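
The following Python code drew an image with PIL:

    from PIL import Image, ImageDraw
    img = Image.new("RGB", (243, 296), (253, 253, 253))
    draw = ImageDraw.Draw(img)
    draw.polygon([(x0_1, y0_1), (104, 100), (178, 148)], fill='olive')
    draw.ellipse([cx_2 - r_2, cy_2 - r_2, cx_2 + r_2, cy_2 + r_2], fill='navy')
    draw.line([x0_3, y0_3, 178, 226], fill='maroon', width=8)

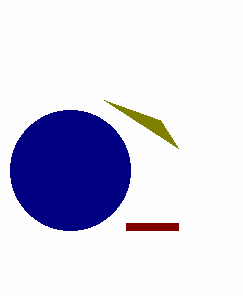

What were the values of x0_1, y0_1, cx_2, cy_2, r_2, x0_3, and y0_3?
x0_1 = 160; y0_1 = 120; cx_2 = 70; cy_2 = 170; r_2 = 60; x0_3 = 126; y0_3 = 226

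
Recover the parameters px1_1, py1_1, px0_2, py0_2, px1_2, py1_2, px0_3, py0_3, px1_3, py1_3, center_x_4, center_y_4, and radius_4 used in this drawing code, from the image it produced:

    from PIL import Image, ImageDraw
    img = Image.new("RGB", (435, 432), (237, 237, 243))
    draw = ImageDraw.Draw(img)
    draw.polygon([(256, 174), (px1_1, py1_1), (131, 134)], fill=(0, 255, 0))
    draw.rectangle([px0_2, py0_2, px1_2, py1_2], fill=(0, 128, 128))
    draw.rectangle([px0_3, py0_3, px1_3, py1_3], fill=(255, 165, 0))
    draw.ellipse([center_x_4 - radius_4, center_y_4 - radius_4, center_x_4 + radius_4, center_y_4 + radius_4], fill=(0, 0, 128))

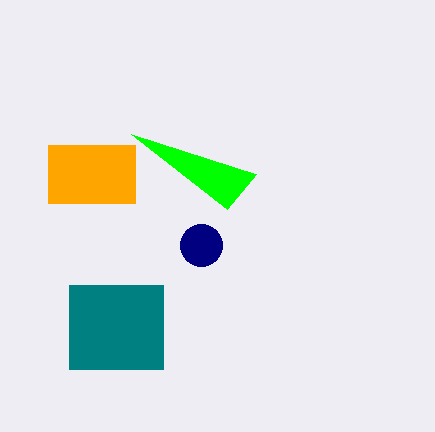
px1_1 = 227, py1_1 = 209, px0_2 = 69, py0_2 = 285, px1_2 = 163, py1_2 = 369, px0_3 = 48, py0_3 = 145, px1_3 = 135, py1_3 = 203, center_x_4 = 201, center_y_4 = 245, radius_4 = 21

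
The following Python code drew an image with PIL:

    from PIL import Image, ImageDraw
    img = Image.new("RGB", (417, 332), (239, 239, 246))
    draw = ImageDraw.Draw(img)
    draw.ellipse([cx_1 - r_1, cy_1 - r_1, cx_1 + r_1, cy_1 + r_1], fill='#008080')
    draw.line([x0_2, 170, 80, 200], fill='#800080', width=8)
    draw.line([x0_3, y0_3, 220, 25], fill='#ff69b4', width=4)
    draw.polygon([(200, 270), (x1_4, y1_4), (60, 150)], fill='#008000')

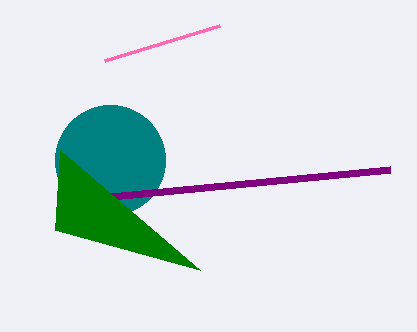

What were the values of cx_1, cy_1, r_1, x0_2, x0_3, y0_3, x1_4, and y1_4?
cx_1 = 110; cy_1 = 160; r_1 = 55; x0_2 = 390; x0_3 = 105; y0_3 = 60; x1_4 = 55; y1_4 = 230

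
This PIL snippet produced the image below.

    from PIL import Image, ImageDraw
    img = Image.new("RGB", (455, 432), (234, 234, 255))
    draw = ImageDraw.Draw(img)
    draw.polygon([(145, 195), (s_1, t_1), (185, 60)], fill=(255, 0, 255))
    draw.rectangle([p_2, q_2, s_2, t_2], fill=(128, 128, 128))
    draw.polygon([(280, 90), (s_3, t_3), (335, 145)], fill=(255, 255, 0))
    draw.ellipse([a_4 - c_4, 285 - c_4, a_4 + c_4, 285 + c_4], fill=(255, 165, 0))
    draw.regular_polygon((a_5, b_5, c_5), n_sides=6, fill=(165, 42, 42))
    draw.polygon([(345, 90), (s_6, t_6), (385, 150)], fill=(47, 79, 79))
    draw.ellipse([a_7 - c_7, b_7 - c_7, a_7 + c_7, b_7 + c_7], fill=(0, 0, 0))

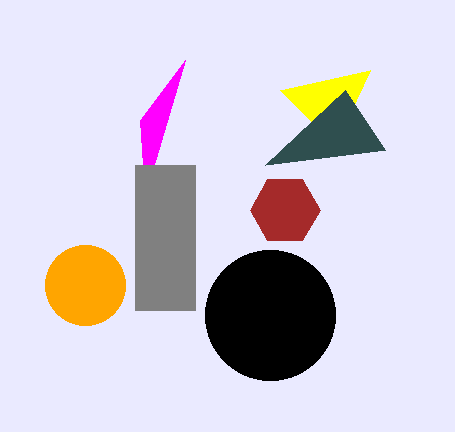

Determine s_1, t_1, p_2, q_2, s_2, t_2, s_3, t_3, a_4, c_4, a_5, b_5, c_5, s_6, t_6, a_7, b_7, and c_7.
s_1 = 140, t_1 = 120, p_2 = 135, q_2 = 165, s_2 = 195, t_2 = 310, s_3 = 370, t_3 = 70, a_4 = 85, c_4 = 40, a_5 = 285, b_5 = 210, c_5 = 35, s_6 = 265, t_6 = 165, a_7 = 270, b_7 = 315, c_7 = 65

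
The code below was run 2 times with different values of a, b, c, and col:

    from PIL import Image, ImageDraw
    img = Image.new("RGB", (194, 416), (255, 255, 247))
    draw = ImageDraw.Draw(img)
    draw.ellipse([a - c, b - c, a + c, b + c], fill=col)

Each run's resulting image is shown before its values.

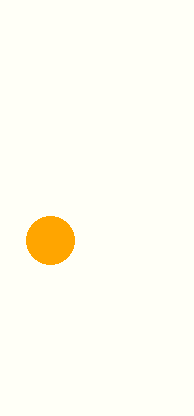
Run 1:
a = 50; b = 240; c = 24; col = 'orange'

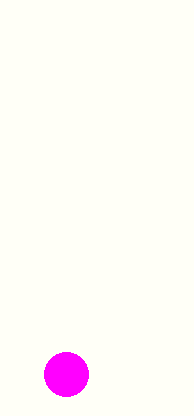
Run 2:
a = 66, b = 374, c = 22, col = 'magenta'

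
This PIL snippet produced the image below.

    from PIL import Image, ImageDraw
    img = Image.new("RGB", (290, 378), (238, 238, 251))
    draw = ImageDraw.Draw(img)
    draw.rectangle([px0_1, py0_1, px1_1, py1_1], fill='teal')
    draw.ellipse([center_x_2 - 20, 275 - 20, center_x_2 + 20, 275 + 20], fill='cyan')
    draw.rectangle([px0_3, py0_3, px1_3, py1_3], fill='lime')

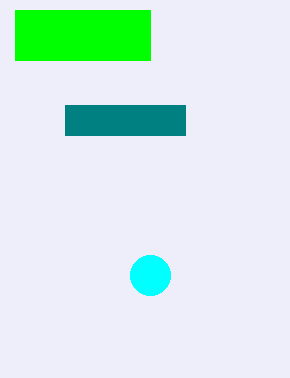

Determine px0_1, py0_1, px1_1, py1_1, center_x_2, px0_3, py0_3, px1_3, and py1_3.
px0_1 = 65
py0_1 = 105
px1_1 = 185
py1_1 = 135
center_x_2 = 150
px0_3 = 15
py0_3 = 10
px1_3 = 150
py1_3 = 60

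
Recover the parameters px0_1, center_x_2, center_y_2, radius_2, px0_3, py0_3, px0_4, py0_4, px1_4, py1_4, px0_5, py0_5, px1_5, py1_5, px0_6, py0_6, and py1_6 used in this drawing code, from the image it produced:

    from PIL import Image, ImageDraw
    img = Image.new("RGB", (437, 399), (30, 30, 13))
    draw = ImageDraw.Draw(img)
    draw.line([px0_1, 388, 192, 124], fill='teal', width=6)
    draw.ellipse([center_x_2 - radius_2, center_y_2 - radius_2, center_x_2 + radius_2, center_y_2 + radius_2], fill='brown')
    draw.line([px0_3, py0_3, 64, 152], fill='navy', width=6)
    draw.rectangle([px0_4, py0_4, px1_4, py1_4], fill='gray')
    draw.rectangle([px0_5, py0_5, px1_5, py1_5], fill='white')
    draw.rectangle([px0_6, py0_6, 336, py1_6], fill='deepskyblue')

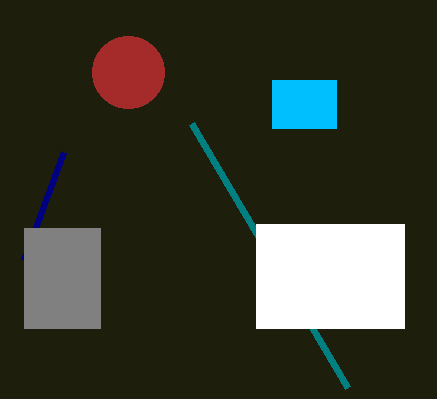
px0_1 = 348
center_x_2 = 128
center_y_2 = 72
radius_2 = 36
px0_3 = 24
py0_3 = 260
px0_4 = 24
py0_4 = 228
px1_4 = 100
py1_4 = 328
px0_5 = 256
py0_5 = 224
px1_5 = 404
py1_5 = 328
px0_6 = 272
py0_6 = 80
py1_6 = 128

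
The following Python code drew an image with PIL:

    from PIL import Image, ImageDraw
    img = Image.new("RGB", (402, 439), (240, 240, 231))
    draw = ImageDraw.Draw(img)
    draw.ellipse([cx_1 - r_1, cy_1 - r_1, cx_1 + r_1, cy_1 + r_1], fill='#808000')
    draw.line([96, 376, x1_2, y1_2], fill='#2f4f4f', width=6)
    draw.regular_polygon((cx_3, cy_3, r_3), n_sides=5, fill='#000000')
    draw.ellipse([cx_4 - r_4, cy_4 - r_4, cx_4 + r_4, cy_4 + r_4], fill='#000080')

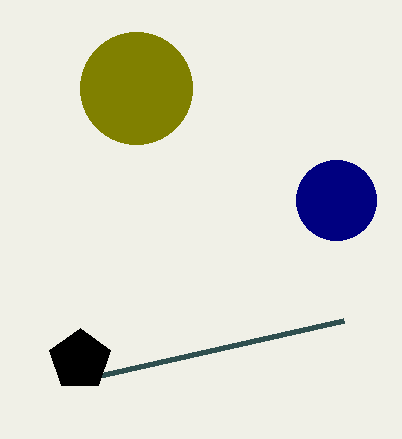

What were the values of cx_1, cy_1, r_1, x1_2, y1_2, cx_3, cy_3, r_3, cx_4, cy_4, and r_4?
cx_1 = 136
cy_1 = 88
r_1 = 56
x1_2 = 344
y1_2 = 320
cx_3 = 80
cy_3 = 360
r_3 = 32
cx_4 = 336
cy_4 = 200
r_4 = 40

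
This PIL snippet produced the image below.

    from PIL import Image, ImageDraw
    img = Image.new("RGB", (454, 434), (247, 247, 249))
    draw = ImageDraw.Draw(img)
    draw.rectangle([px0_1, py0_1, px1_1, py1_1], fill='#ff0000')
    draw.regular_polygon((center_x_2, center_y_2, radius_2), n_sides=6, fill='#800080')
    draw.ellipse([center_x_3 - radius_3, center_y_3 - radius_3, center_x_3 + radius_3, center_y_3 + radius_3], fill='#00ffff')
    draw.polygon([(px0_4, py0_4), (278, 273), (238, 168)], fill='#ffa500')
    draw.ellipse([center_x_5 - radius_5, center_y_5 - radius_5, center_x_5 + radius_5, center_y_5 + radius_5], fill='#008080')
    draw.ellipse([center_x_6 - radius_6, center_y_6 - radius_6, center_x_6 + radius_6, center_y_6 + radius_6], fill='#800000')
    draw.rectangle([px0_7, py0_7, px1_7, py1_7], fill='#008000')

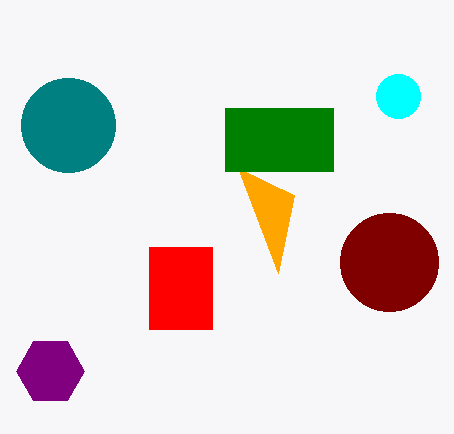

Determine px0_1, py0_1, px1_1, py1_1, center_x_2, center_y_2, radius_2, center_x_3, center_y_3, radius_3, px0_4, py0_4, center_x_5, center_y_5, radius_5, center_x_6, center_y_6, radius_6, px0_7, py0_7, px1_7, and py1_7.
px0_1 = 149; py0_1 = 247; px1_1 = 212; py1_1 = 329; center_x_2 = 50; center_y_2 = 371; radius_2 = 34; center_x_3 = 398; center_y_3 = 96; radius_3 = 22; px0_4 = 294; py0_4 = 195; center_x_5 = 68; center_y_5 = 125; radius_5 = 47; center_x_6 = 389; center_y_6 = 262; radius_6 = 49; px0_7 = 225; py0_7 = 108; px1_7 = 333; py1_7 = 171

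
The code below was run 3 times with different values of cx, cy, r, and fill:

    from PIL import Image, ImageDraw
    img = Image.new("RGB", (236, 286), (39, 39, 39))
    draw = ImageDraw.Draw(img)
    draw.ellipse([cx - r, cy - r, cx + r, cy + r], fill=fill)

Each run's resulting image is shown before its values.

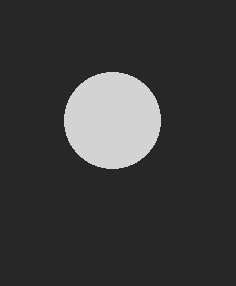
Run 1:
cx = 112
cy = 120
r = 48
fill = 'lightgray'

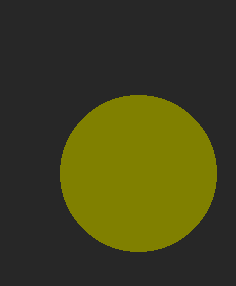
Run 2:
cx = 138, cy = 173, r = 78, fill = 'olive'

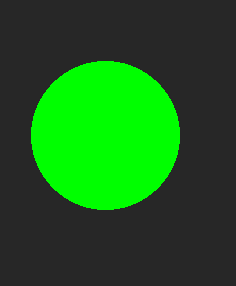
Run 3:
cx = 105
cy = 135
r = 74
fill = 'lime'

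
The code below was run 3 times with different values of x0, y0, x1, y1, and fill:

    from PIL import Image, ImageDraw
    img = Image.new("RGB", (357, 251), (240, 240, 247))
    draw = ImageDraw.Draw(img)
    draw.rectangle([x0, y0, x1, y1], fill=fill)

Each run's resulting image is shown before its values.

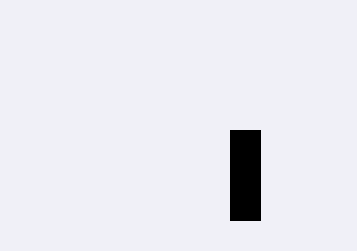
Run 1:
x0 = 230
y0 = 130
x1 = 260
y1 = 220
fill = 'black'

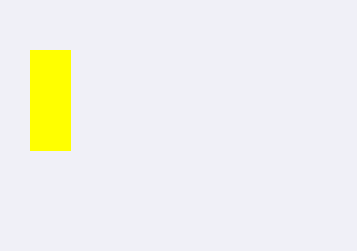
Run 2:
x0 = 30, y0 = 50, x1 = 70, y1 = 150, fill = 'yellow'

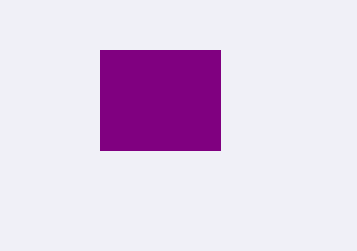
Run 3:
x0 = 100, y0 = 50, x1 = 220, y1 = 150, fill = 'purple'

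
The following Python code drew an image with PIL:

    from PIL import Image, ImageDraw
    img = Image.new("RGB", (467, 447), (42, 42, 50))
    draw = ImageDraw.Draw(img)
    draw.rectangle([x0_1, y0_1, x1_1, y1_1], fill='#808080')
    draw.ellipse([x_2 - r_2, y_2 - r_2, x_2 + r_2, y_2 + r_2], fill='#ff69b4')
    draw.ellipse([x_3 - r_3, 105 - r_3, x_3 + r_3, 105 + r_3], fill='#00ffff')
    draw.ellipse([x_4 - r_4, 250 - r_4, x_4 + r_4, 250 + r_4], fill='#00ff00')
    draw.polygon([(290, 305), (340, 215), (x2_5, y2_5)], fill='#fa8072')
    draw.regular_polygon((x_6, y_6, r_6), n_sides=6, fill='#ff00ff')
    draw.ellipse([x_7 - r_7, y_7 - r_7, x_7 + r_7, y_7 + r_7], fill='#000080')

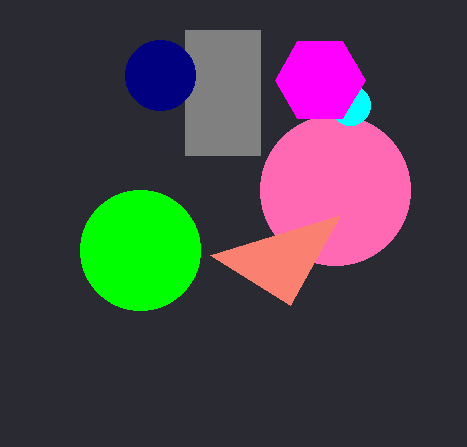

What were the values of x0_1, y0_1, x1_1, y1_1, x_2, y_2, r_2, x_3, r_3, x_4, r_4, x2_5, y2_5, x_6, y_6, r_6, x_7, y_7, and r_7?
x0_1 = 185; y0_1 = 30; x1_1 = 260; y1_1 = 155; x_2 = 335; y_2 = 190; r_2 = 75; x_3 = 350; r_3 = 20; x_4 = 140; r_4 = 60; x2_5 = 210; y2_5 = 255; x_6 = 320; y_6 = 80; r_6 = 45; x_7 = 160; y_7 = 75; r_7 = 35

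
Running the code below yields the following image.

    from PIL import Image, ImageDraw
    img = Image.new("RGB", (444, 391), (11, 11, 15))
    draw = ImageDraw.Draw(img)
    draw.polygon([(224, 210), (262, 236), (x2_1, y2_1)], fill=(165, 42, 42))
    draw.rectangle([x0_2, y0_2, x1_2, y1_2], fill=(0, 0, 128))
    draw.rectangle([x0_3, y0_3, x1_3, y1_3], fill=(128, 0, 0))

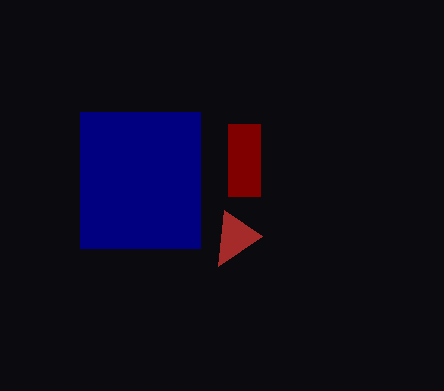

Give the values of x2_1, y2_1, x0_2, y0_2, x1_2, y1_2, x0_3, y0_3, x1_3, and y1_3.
x2_1 = 218, y2_1 = 266, x0_2 = 80, y0_2 = 112, x1_2 = 200, y1_2 = 248, x0_3 = 228, y0_3 = 124, x1_3 = 260, y1_3 = 196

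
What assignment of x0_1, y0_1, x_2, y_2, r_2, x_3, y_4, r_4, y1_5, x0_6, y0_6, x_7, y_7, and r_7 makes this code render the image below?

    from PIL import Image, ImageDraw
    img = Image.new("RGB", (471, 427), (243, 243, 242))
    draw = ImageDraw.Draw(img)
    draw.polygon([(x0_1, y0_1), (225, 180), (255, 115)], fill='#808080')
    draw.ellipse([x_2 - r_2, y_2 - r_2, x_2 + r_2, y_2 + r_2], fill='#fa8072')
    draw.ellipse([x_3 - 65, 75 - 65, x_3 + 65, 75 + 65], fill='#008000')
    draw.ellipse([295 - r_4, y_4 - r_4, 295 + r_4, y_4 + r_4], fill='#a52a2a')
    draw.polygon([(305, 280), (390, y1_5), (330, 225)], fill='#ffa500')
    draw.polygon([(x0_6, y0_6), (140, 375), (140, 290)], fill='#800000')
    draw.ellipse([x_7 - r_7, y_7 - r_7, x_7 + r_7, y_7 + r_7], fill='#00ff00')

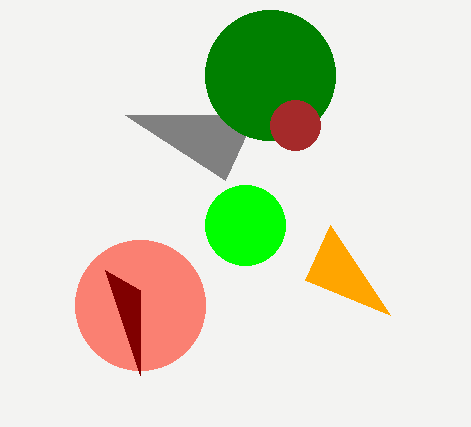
x0_1 = 125
y0_1 = 115
x_2 = 140
y_2 = 305
r_2 = 65
x_3 = 270
y_4 = 125
r_4 = 25
y1_5 = 315
x0_6 = 105
y0_6 = 270
x_7 = 245
y_7 = 225
r_7 = 40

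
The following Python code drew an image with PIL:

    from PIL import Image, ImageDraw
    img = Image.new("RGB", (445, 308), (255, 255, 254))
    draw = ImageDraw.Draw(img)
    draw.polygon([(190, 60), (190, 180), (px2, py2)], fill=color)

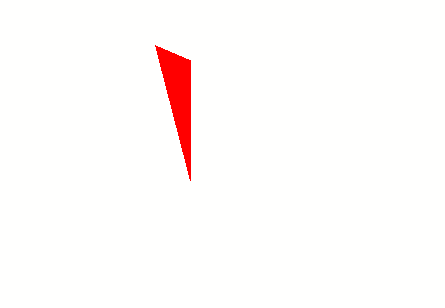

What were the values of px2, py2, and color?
px2 = 155
py2 = 45
color = 'red'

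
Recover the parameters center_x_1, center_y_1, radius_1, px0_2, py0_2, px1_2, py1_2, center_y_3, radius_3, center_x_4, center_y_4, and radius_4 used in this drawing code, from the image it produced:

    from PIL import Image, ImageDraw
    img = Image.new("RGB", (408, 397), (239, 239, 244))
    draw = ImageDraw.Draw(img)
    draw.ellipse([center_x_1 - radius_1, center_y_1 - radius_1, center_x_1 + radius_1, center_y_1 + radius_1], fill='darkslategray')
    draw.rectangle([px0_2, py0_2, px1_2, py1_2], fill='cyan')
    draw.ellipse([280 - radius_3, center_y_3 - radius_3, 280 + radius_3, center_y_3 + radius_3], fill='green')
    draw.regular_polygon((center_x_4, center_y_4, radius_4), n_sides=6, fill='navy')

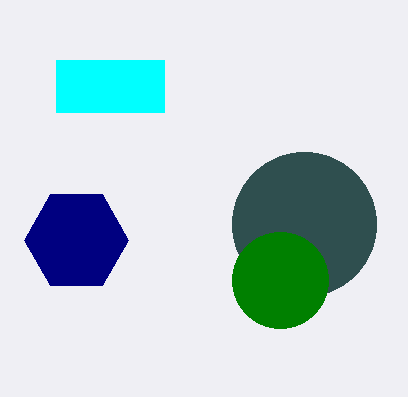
center_x_1 = 304, center_y_1 = 224, radius_1 = 72, px0_2 = 56, py0_2 = 60, px1_2 = 164, py1_2 = 112, center_y_3 = 280, radius_3 = 48, center_x_4 = 76, center_y_4 = 240, radius_4 = 52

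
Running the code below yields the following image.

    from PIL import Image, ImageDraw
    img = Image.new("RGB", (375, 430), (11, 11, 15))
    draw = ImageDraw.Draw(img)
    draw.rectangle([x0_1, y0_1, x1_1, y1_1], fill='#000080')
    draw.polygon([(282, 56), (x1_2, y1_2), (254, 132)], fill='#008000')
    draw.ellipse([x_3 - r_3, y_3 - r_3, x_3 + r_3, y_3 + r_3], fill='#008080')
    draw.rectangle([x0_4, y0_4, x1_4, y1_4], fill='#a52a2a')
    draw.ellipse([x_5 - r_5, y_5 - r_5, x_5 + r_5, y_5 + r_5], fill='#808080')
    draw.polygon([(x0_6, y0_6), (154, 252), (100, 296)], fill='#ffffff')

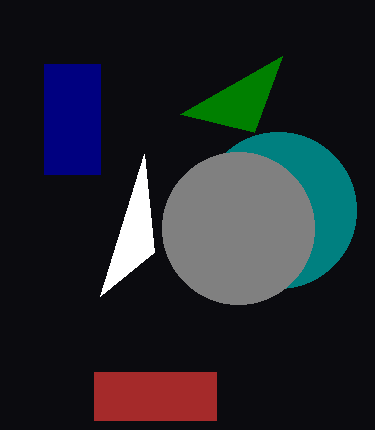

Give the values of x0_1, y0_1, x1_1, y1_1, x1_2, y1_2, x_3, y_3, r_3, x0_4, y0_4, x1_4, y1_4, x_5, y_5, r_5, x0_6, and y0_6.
x0_1 = 44
y0_1 = 64
x1_1 = 100
y1_1 = 174
x1_2 = 180
y1_2 = 114
x_3 = 278
y_3 = 210
r_3 = 78
x0_4 = 94
y0_4 = 372
x1_4 = 216
y1_4 = 420
x_5 = 238
y_5 = 228
r_5 = 76
x0_6 = 144
y0_6 = 154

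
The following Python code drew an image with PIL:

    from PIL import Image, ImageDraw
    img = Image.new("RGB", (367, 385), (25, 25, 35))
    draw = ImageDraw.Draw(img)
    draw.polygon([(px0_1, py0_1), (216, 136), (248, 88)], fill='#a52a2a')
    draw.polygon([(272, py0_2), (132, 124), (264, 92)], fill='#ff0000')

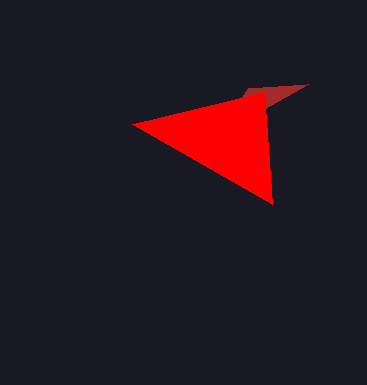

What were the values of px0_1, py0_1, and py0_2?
px0_1 = 308, py0_1 = 84, py0_2 = 204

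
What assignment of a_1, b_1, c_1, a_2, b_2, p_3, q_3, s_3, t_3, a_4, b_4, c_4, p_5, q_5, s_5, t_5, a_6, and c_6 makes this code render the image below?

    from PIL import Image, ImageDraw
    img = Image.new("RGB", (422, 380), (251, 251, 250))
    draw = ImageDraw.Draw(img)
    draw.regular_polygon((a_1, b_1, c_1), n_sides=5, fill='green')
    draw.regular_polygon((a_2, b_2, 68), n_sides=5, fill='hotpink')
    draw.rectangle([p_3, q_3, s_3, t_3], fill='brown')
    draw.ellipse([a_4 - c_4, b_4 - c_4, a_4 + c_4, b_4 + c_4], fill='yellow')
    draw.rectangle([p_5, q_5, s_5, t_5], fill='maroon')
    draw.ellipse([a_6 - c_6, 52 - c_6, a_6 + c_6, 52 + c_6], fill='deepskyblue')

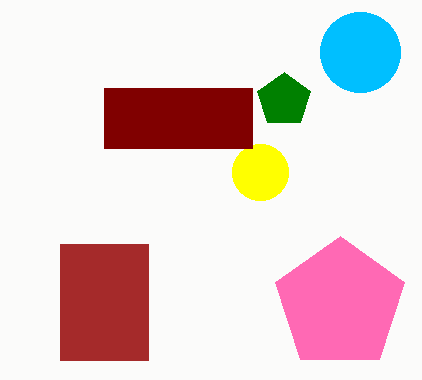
a_1 = 284; b_1 = 100; c_1 = 28; a_2 = 340; b_2 = 304; p_3 = 60; q_3 = 244; s_3 = 148; t_3 = 360; a_4 = 260; b_4 = 172; c_4 = 28; p_5 = 104; q_5 = 88; s_5 = 252; t_5 = 148; a_6 = 360; c_6 = 40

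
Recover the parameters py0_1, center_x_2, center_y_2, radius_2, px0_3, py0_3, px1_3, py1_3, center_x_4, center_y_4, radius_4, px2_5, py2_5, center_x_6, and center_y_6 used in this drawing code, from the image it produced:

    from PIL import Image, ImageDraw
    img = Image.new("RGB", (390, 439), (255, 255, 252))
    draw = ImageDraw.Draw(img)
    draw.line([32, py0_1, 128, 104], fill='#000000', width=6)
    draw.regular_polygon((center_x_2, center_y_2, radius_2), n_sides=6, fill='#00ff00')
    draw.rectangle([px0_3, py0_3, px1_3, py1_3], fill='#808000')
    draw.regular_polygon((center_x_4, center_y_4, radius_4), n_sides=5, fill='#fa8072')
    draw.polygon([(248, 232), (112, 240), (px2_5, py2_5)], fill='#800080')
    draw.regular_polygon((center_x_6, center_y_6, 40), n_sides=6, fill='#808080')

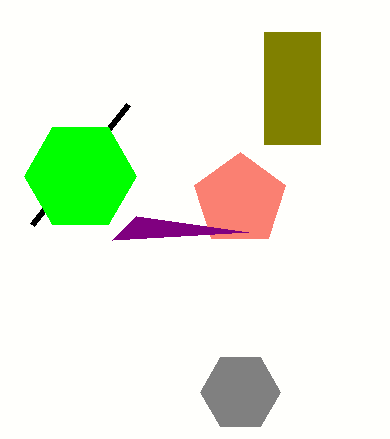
py0_1 = 224
center_x_2 = 80
center_y_2 = 176
radius_2 = 56
px0_3 = 264
py0_3 = 32
px1_3 = 320
py1_3 = 144
center_x_4 = 240
center_y_4 = 200
radius_4 = 48
px2_5 = 136
py2_5 = 216
center_x_6 = 240
center_y_6 = 392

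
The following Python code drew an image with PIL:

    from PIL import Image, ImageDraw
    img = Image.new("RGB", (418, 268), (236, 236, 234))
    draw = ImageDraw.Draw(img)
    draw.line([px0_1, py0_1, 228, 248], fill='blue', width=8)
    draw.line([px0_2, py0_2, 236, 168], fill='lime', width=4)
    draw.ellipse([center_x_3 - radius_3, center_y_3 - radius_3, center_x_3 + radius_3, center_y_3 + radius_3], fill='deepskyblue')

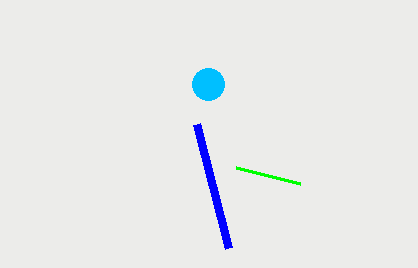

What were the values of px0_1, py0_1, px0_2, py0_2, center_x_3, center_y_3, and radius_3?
px0_1 = 196
py0_1 = 124
px0_2 = 300
py0_2 = 184
center_x_3 = 208
center_y_3 = 84
radius_3 = 16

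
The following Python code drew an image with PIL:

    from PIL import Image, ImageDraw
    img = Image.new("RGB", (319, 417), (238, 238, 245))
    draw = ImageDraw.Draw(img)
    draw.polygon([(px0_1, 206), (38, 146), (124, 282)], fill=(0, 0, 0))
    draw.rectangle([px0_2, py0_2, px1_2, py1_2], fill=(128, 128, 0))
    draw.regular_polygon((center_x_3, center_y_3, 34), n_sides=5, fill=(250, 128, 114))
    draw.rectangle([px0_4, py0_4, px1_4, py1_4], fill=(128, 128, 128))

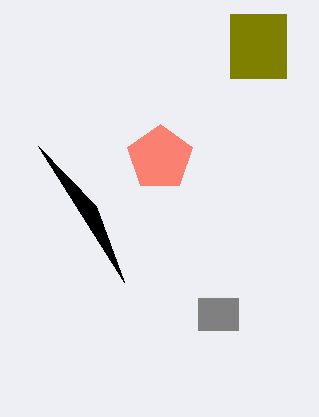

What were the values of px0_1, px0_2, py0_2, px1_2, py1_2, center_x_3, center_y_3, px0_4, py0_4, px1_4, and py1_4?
px0_1 = 96, px0_2 = 230, py0_2 = 14, px1_2 = 286, py1_2 = 78, center_x_3 = 160, center_y_3 = 158, px0_4 = 198, py0_4 = 298, px1_4 = 238, py1_4 = 330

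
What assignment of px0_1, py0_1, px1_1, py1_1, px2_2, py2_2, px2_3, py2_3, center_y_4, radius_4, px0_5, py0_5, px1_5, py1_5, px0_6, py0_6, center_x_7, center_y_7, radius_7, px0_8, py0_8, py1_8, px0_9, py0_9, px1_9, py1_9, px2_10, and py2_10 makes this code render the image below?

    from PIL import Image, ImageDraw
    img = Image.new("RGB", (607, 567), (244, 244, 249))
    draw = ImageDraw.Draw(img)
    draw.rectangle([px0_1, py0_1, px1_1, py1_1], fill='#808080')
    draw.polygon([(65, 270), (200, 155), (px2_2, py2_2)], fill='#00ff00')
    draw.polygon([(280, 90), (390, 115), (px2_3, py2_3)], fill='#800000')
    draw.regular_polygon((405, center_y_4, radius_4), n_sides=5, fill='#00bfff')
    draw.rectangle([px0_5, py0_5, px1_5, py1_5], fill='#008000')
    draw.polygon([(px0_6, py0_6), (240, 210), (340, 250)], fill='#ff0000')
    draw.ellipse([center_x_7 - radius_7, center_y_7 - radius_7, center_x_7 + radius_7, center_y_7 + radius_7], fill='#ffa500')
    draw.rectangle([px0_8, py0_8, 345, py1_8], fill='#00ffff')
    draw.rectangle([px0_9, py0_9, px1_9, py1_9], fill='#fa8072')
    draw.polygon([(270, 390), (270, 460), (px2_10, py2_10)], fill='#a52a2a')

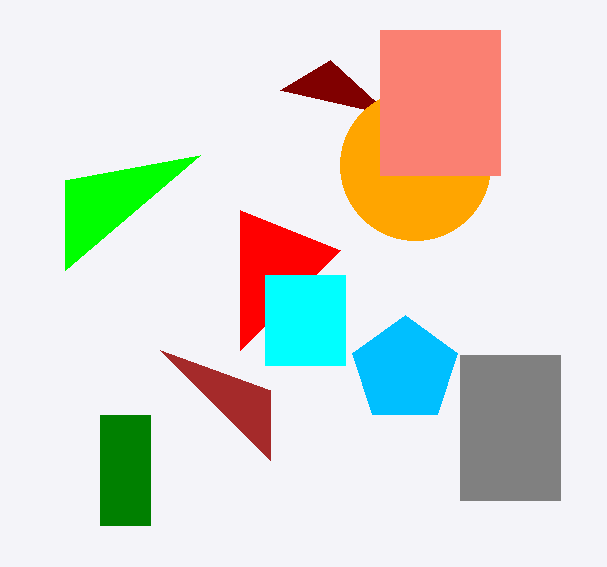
px0_1 = 460; py0_1 = 355; px1_1 = 560; py1_1 = 500; px2_2 = 65; py2_2 = 180; px2_3 = 330; py2_3 = 60; center_y_4 = 370; radius_4 = 55; px0_5 = 100; py0_5 = 415; px1_5 = 150; py1_5 = 525; px0_6 = 240; py0_6 = 350; center_x_7 = 415; center_y_7 = 165; radius_7 = 75; px0_8 = 265; py0_8 = 275; py1_8 = 365; px0_9 = 380; py0_9 = 30; px1_9 = 500; py1_9 = 175; px2_10 = 160; py2_10 = 350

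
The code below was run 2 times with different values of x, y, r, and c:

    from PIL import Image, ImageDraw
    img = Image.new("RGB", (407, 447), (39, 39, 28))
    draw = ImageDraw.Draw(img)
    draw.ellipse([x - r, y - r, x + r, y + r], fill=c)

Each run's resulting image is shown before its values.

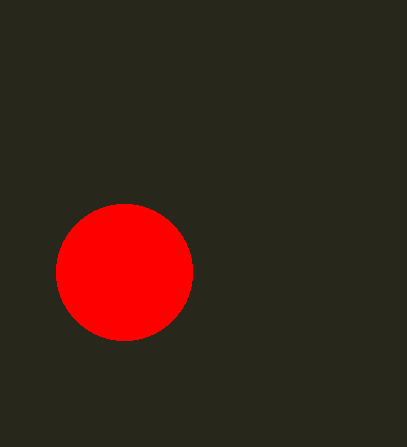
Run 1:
x = 124
y = 272
r = 68
c = 'red'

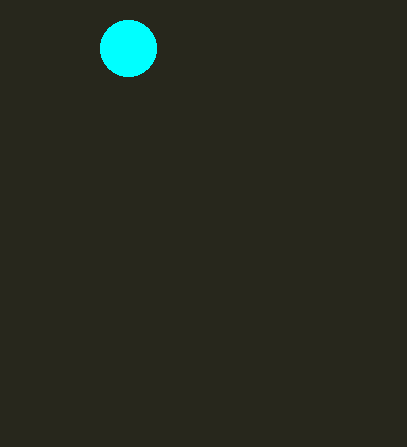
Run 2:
x = 128
y = 48
r = 28
c = 'cyan'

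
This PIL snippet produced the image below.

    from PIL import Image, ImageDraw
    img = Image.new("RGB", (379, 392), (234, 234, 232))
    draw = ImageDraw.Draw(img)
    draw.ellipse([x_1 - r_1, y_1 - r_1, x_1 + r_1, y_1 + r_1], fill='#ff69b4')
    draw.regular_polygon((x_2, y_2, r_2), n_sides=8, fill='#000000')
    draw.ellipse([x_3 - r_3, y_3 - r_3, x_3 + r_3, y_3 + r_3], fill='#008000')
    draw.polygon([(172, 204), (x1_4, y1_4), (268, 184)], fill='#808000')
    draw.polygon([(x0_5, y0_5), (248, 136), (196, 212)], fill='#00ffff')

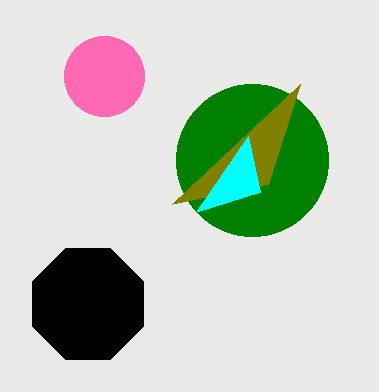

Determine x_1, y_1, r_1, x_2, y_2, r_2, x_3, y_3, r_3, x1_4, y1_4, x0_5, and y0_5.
x_1 = 104; y_1 = 76; r_1 = 40; x_2 = 88; y_2 = 304; r_2 = 60; x_3 = 252; y_3 = 160; r_3 = 76; x1_4 = 300; y1_4 = 84; x0_5 = 260; y0_5 = 192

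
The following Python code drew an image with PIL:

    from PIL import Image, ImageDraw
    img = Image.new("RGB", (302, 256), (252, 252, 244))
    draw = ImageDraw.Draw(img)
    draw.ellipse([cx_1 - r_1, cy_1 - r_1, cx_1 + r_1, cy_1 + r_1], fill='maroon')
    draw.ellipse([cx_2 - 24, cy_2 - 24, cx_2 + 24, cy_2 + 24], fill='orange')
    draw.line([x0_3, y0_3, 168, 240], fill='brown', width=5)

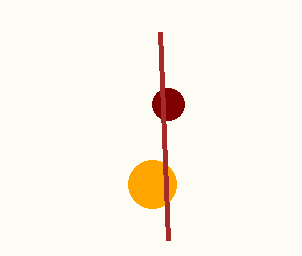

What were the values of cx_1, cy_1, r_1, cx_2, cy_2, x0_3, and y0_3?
cx_1 = 168
cy_1 = 104
r_1 = 16
cx_2 = 152
cy_2 = 184
x0_3 = 160
y0_3 = 32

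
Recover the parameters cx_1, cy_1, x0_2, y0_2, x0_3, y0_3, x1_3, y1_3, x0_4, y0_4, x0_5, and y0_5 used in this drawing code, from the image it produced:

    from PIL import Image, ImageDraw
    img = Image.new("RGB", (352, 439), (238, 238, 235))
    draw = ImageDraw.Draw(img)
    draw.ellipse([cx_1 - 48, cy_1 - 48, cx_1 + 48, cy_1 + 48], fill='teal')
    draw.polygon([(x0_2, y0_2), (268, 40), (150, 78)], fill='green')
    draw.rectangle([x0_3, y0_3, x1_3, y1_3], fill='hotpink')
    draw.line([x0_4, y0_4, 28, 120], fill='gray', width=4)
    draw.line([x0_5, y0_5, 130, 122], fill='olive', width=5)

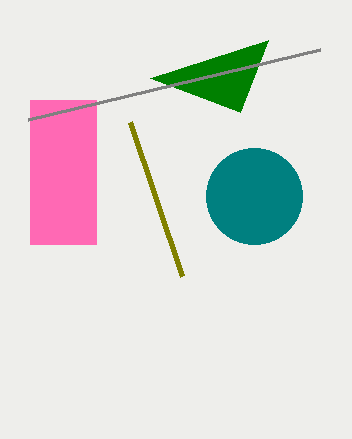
cx_1 = 254
cy_1 = 196
x0_2 = 240
y0_2 = 112
x0_3 = 30
y0_3 = 100
x1_3 = 96
y1_3 = 244
x0_4 = 320
y0_4 = 50
x0_5 = 182
y0_5 = 276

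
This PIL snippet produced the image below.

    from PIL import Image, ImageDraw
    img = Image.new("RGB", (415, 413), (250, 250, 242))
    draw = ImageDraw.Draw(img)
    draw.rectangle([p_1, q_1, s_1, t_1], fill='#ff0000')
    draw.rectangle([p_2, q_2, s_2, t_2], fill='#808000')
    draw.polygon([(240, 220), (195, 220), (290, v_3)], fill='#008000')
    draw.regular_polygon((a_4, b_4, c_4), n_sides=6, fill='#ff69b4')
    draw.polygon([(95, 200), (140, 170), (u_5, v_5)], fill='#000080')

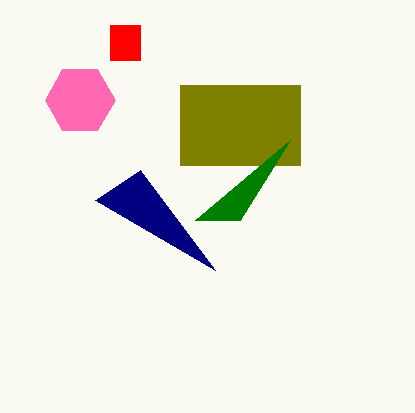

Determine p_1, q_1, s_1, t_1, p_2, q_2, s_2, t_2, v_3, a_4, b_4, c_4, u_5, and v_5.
p_1 = 110, q_1 = 25, s_1 = 140, t_1 = 60, p_2 = 180, q_2 = 85, s_2 = 300, t_2 = 165, v_3 = 140, a_4 = 80, b_4 = 100, c_4 = 35, u_5 = 215, v_5 = 270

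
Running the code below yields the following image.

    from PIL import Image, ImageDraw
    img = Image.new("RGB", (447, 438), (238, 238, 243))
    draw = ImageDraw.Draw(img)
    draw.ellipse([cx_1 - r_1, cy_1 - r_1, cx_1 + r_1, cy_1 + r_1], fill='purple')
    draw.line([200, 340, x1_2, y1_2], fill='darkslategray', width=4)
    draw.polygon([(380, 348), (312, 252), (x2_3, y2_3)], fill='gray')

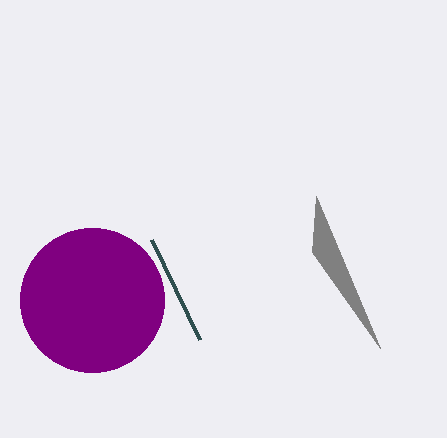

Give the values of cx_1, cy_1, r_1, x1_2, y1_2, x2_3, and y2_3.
cx_1 = 92; cy_1 = 300; r_1 = 72; x1_2 = 152; y1_2 = 240; x2_3 = 316; y2_3 = 196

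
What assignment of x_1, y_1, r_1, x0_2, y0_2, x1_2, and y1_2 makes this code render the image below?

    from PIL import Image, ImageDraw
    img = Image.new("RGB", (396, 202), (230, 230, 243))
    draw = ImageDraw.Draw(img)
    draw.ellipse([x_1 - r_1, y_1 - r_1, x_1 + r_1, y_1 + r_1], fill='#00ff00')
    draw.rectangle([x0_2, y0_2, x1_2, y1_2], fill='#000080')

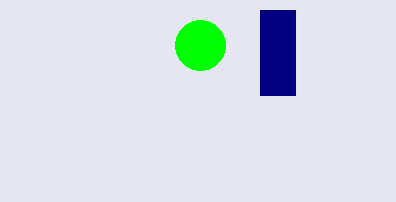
x_1 = 200; y_1 = 45; r_1 = 25; x0_2 = 260; y0_2 = 10; x1_2 = 295; y1_2 = 95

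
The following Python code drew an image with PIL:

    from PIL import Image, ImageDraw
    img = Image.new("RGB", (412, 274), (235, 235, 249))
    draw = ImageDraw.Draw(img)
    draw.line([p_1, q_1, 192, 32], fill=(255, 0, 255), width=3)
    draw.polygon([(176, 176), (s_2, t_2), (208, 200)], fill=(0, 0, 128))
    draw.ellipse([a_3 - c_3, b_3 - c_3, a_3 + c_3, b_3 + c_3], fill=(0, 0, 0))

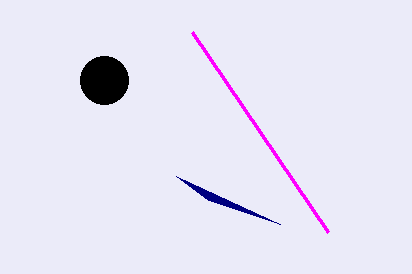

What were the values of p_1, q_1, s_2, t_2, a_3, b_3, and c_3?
p_1 = 328, q_1 = 232, s_2 = 280, t_2 = 224, a_3 = 104, b_3 = 80, c_3 = 24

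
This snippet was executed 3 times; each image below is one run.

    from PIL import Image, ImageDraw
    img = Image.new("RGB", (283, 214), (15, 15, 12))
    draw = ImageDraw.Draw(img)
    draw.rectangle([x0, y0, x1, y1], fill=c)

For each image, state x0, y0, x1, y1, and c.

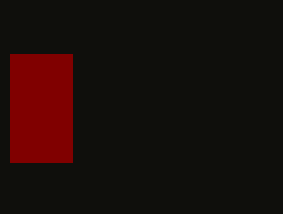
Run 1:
x0 = 10; y0 = 54; x1 = 72; y1 = 162; c = 'maroon'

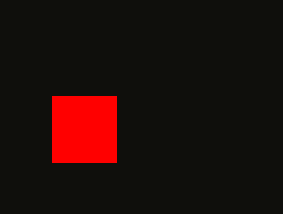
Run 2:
x0 = 52; y0 = 96; x1 = 116; y1 = 162; c = 'red'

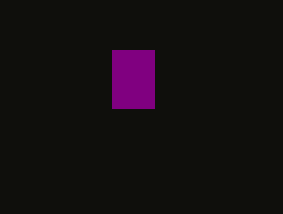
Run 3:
x0 = 112; y0 = 50; x1 = 154; y1 = 108; c = 'purple'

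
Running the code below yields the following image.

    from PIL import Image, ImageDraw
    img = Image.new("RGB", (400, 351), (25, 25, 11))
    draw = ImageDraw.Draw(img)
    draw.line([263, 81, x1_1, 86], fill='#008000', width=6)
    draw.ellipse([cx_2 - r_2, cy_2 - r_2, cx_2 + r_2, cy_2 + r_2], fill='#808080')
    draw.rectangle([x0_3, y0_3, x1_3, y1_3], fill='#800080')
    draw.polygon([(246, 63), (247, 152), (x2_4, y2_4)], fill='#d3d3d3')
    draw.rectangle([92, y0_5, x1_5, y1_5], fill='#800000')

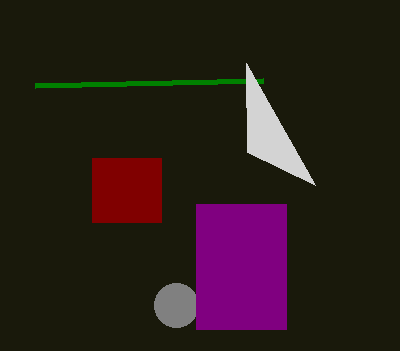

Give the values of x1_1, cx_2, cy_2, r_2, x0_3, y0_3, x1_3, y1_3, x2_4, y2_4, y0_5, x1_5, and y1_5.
x1_1 = 35; cx_2 = 176; cy_2 = 305; r_2 = 22; x0_3 = 196; y0_3 = 204; x1_3 = 286; y1_3 = 329; x2_4 = 315; y2_4 = 185; y0_5 = 158; x1_5 = 161; y1_5 = 222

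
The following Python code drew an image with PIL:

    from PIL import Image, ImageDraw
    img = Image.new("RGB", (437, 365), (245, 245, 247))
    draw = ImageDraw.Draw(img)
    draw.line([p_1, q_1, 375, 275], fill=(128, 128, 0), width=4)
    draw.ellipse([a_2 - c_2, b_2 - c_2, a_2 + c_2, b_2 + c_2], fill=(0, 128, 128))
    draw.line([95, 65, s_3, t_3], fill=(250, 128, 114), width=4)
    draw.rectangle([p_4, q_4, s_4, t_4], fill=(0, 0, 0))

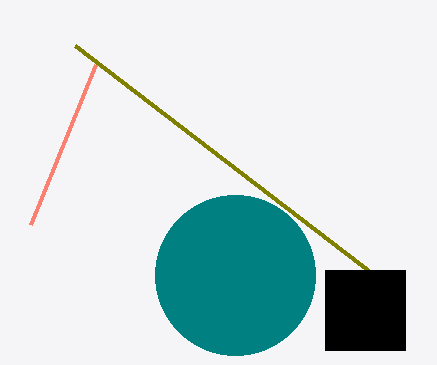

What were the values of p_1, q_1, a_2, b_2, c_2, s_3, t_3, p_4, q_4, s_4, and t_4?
p_1 = 75, q_1 = 45, a_2 = 235, b_2 = 275, c_2 = 80, s_3 = 30, t_3 = 225, p_4 = 325, q_4 = 270, s_4 = 405, t_4 = 350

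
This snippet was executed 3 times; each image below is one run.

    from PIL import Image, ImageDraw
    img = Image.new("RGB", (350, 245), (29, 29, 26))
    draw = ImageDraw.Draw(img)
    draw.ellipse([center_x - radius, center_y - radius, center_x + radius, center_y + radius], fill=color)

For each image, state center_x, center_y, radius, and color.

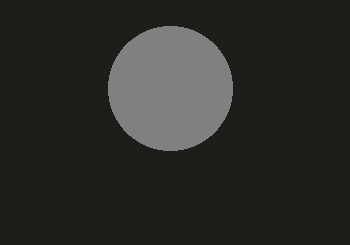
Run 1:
center_x = 170, center_y = 88, radius = 62, color = 'gray'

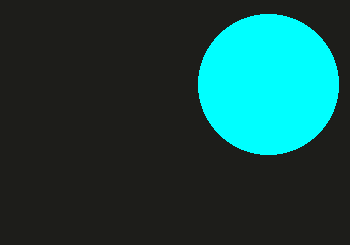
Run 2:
center_x = 268
center_y = 84
radius = 70
color = 'cyan'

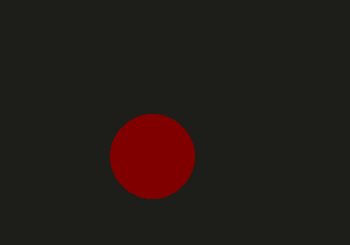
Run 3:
center_x = 152, center_y = 156, radius = 42, color = 'maroon'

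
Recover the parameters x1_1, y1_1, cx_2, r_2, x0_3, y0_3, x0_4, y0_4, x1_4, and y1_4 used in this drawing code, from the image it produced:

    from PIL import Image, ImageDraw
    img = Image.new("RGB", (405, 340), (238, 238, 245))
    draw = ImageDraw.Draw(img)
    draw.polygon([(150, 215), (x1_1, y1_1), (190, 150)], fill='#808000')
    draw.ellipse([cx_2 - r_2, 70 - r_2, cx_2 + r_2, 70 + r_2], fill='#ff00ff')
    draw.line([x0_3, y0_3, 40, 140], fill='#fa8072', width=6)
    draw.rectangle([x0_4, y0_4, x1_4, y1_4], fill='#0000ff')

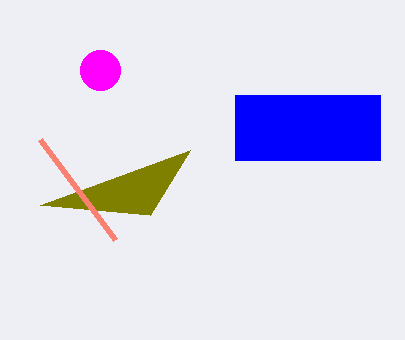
x1_1 = 40
y1_1 = 205
cx_2 = 100
r_2 = 20
x0_3 = 115
y0_3 = 240
x0_4 = 235
y0_4 = 95
x1_4 = 380
y1_4 = 160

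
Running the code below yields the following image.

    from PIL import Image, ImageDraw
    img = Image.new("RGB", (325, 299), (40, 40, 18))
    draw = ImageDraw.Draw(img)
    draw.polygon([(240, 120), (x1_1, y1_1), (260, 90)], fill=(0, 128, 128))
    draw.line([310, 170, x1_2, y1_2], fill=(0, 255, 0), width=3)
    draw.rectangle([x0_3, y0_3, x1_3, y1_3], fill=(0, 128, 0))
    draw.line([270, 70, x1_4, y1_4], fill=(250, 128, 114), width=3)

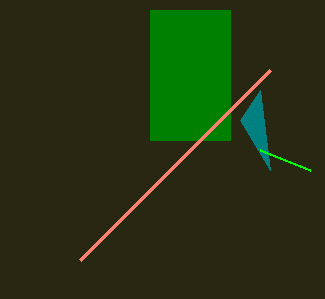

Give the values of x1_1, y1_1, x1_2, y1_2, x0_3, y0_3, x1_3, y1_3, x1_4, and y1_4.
x1_1 = 270; y1_1 = 170; x1_2 = 260; y1_2 = 150; x0_3 = 150; y0_3 = 10; x1_3 = 230; y1_3 = 140; x1_4 = 80; y1_4 = 260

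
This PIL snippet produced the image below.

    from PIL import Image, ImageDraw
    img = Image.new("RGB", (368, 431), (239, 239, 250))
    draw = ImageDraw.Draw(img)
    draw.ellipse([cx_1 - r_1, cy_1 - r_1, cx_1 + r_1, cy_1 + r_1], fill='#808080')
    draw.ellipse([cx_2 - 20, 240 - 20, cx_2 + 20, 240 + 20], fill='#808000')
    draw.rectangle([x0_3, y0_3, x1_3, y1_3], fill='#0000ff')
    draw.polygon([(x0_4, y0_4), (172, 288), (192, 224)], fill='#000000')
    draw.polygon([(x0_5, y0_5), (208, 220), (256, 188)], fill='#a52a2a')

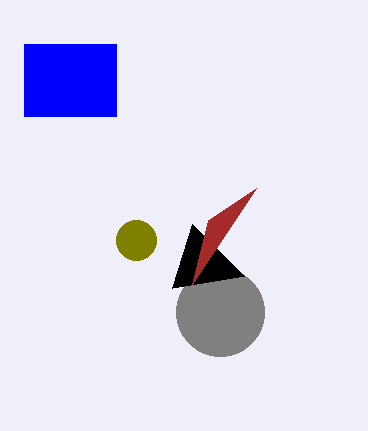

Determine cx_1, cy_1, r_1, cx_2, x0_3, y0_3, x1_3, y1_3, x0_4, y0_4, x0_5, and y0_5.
cx_1 = 220
cy_1 = 312
r_1 = 44
cx_2 = 136
x0_3 = 24
y0_3 = 44
x1_3 = 116
y1_3 = 116
x0_4 = 244
y0_4 = 276
x0_5 = 192
y0_5 = 284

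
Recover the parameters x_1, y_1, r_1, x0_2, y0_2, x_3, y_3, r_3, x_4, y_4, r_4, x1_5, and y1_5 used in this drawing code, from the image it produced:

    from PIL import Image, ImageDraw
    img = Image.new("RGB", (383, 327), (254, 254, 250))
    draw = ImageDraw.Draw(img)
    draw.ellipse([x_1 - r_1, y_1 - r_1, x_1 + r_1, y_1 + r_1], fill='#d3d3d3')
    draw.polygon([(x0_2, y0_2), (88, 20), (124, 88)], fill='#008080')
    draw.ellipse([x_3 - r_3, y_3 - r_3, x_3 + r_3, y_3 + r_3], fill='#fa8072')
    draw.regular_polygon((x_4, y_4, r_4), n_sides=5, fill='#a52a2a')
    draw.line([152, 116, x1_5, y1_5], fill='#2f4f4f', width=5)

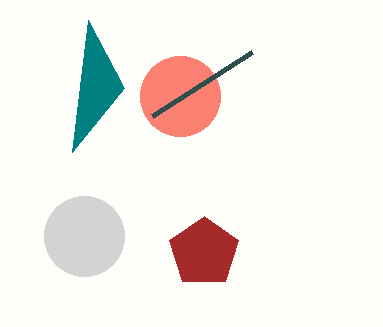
x_1 = 84, y_1 = 236, r_1 = 40, x0_2 = 72, y0_2 = 152, x_3 = 180, y_3 = 96, r_3 = 40, x_4 = 204, y_4 = 252, r_4 = 36, x1_5 = 252, y1_5 = 52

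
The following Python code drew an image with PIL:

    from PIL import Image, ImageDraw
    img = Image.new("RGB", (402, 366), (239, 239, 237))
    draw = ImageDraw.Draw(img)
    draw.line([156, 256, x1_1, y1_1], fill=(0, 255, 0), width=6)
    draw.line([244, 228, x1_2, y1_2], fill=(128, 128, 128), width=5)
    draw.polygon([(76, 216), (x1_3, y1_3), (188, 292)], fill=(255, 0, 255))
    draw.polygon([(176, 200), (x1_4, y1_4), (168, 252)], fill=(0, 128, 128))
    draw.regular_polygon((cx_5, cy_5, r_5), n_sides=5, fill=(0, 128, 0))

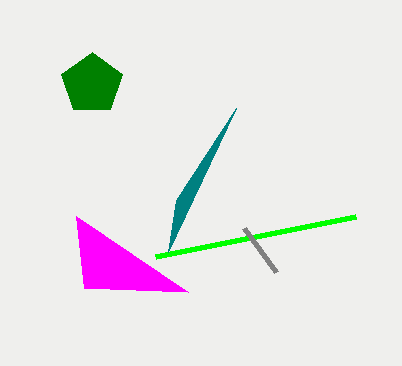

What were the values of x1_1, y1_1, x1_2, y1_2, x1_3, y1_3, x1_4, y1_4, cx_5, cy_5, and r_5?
x1_1 = 356, y1_1 = 216, x1_2 = 276, y1_2 = 272, x1_3 = 84, y1_3 = 288, x1_4 = 236, y1_4 = 108, cx_5 = 92, cy_5 = 84, r_5 = 32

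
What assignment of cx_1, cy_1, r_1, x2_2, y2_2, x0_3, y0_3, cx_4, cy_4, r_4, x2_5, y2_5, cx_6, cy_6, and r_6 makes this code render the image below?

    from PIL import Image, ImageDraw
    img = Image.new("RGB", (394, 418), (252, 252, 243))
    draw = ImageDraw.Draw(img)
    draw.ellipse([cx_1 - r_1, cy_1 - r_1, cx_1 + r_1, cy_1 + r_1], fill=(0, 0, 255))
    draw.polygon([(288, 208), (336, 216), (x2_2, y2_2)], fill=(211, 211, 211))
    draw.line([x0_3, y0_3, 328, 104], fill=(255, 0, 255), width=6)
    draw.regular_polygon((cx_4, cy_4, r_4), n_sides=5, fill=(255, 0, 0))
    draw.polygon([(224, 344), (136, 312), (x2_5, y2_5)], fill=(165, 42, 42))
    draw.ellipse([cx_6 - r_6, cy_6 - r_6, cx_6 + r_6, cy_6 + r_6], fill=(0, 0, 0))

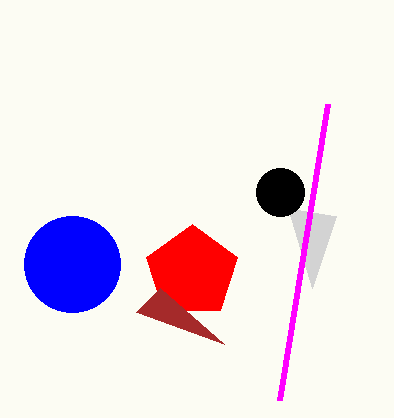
cx_1 = 72, cy_1 = 264, r_1 = 48, x2_2 = 312, y2_2 = 288, x0_3 = 280, y0_3 = 400, cx_4 = 192, cy_4 = 272, r_4 = 48, x2_5 = 160, y2_5 = 288, cx_6 = 280, cy_6 = 192, r_6 = 24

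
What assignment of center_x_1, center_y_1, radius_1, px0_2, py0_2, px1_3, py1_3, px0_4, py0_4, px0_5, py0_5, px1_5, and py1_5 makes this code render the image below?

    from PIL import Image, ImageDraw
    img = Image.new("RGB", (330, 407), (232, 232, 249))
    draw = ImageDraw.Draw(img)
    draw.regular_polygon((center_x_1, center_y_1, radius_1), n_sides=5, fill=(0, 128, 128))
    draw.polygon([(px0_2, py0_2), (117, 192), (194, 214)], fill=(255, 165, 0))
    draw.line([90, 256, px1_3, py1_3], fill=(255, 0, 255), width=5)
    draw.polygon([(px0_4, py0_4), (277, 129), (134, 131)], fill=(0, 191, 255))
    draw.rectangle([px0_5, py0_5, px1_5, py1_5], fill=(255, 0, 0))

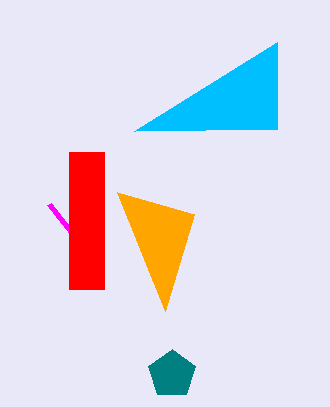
center_x_1 = 172; center_y_1 = 374; radius_1 = 25; px0_2 = 165; py0_2 = 311; px1_3 = 49; py1_3 = 204; px0_4 = 277; py0_4 = 42; px0_5 = 69; py0_5 = 152; px1_5 = 104; py1_5 = 289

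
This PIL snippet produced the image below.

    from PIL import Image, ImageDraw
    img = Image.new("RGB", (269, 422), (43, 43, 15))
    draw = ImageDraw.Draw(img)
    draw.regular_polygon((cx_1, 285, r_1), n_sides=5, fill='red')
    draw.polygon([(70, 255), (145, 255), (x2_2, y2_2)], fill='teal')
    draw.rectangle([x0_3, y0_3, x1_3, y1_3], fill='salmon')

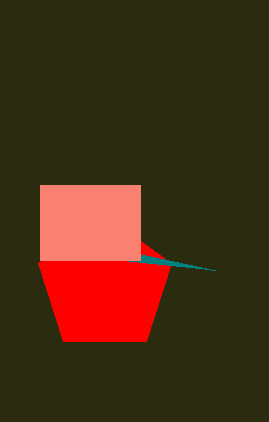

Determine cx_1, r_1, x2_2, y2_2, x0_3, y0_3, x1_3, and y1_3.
cx_1 = 105; r_1 = 70; x2_2 = 215; y2_2 = 270; x0_3 = 40; y0_3 = 185; x1_3 = 140; y1_3 = 260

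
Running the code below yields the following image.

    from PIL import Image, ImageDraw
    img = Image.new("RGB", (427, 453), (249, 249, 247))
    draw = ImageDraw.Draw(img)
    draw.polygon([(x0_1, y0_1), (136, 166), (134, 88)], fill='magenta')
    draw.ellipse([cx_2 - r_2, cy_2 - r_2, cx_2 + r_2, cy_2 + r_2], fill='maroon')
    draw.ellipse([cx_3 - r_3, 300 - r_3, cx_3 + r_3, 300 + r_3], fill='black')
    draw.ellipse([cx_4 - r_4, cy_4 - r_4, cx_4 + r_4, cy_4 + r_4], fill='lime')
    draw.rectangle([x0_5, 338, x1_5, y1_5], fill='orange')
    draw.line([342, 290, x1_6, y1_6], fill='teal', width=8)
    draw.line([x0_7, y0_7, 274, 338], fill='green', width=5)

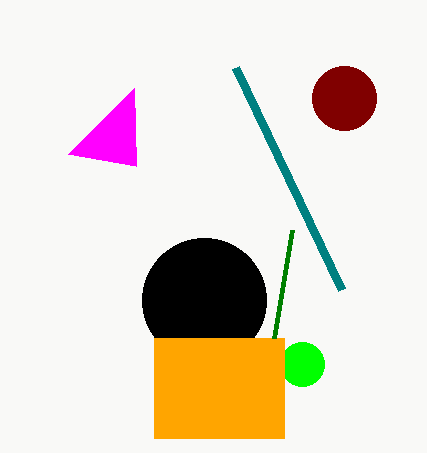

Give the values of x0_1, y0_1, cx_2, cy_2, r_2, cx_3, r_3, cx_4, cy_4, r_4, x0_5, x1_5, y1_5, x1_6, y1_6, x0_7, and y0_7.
x0_1 = 68; y0_1 = 154; cx_2 = 344; cy_2 = 98; r_2 = 32; cx_3 = 204; r_3 = 62; cx_4 = 302; cy_4 = 364; r_4 = 22; x0_5 = 154; x1_5 = 284; y1_5 = 438; x1_6 = 236; y1_6 = 68; x0_7 = 292; y0_7 = 230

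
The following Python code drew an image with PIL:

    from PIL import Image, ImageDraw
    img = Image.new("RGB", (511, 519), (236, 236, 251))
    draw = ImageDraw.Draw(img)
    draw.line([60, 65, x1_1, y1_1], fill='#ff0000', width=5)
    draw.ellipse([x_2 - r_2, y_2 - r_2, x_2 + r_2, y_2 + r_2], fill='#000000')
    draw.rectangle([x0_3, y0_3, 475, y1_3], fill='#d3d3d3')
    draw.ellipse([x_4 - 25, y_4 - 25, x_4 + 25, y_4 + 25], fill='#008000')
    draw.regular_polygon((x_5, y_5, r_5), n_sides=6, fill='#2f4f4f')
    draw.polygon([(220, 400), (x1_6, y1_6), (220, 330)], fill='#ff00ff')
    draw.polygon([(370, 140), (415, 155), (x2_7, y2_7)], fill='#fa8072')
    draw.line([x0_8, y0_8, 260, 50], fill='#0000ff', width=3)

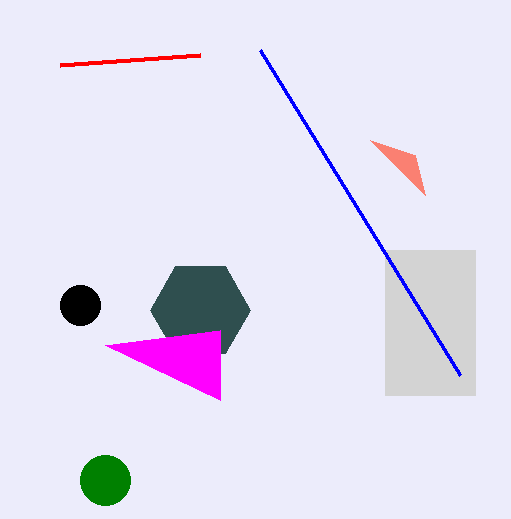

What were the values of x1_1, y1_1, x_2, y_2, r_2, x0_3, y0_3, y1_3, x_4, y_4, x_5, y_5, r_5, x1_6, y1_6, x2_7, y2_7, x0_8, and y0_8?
x1_1 = 200
y1_1 = 55
x_2 = 80
y_2 = 305
r_2 = 20
x0_3 = 385
y0_3 = 250
y1_3 = 395
x_4 = 105
y_4 = 480
x_5 = 200
y_5 = 310
r_5 = 50
x1_6 = 105
y1_6 = 345
x2_7 = 425
y2_7 = 195
x0_8 = 460
y0_8 = 375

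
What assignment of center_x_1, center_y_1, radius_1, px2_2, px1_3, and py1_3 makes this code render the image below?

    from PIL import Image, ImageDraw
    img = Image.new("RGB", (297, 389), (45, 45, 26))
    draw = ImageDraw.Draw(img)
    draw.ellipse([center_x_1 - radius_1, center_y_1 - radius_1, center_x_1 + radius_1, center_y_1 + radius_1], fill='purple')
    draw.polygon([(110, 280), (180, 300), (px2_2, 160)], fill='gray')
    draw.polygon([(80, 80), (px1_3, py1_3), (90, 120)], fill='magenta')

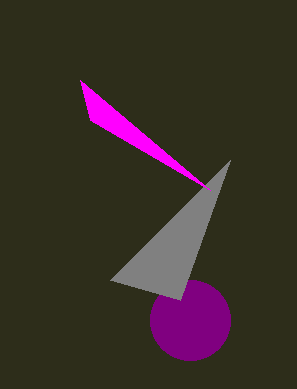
center_x_1 = 190, center_y_1 = 320, radius_1 = 40, px2_2 = 230, px1_3 = 210, py1_3 = 190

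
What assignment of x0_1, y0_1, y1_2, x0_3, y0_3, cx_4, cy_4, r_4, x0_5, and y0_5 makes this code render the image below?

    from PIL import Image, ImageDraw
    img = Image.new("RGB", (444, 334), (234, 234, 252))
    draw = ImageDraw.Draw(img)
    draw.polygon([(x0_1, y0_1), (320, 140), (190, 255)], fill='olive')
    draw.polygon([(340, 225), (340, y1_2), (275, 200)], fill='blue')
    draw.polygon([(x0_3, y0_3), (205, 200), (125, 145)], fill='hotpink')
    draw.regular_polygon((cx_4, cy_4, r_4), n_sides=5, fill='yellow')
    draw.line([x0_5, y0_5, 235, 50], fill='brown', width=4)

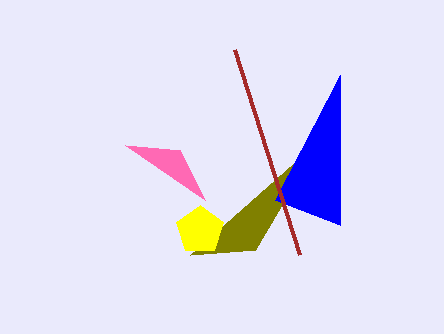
x0_1 = 255, y0_1 = 250, y1_2 = 75, x0_3 = 180, y0_3 = 150, cx_4 = 200, cy_4 = 230, r_4 = 25, x0_5 = 300, y0_5 = 255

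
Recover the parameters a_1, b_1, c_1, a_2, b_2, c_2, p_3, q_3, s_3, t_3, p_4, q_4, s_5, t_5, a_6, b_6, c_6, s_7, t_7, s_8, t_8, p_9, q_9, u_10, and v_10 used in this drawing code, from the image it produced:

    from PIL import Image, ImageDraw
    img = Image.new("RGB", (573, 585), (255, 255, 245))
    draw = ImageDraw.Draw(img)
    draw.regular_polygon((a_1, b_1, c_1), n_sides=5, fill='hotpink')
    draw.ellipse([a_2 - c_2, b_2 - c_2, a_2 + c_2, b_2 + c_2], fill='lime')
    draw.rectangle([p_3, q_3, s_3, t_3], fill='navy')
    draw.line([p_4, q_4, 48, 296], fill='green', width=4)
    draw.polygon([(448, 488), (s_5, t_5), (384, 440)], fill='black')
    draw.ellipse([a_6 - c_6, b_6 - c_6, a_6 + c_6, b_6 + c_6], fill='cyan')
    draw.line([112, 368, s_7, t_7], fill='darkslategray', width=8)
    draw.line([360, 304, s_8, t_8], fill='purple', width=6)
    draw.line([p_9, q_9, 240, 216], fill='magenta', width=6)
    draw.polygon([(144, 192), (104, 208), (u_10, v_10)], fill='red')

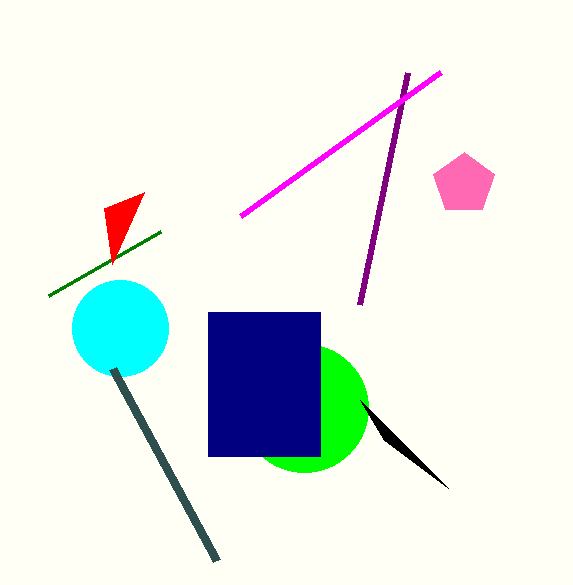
a_1 = 464
b_1 = 184
c_1 = 32
a_2 = 304
b_2 = 408
c_2 = 64
p_3 = 208
q_3 = 312
s_3 = 320
t_3 = 456
p_4 = 160
q_4 = 232
s_5 = 360
t_5 = 400
a_6 = 120
b_6 = 328
c_6 = 48
s_7 = 216
t_7 = 560
s_8 = 408
t_8 = 72
p_9 = 440
q_9 = 72
u_10 = 112
v_10 = 264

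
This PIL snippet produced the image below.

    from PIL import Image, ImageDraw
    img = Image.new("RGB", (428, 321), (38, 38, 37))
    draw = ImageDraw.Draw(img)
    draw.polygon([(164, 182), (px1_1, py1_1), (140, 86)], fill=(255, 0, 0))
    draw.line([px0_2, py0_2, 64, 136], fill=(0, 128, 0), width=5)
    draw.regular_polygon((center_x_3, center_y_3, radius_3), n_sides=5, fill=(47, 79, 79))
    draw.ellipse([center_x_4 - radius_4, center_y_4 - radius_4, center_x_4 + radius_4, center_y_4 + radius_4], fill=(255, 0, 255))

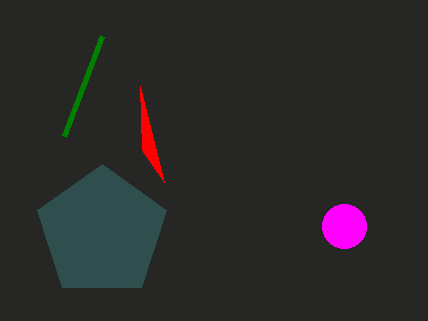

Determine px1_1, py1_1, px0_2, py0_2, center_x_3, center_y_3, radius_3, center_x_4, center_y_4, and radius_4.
px1_1 = 142
py1_1 = 150
px0_2 = 102
py0_2 = 36
center_x_3 = 102
center_y_3 = 232
radius_3 = 68
center_x_4 = 344
center_y_4 = 226
radius_4 = 22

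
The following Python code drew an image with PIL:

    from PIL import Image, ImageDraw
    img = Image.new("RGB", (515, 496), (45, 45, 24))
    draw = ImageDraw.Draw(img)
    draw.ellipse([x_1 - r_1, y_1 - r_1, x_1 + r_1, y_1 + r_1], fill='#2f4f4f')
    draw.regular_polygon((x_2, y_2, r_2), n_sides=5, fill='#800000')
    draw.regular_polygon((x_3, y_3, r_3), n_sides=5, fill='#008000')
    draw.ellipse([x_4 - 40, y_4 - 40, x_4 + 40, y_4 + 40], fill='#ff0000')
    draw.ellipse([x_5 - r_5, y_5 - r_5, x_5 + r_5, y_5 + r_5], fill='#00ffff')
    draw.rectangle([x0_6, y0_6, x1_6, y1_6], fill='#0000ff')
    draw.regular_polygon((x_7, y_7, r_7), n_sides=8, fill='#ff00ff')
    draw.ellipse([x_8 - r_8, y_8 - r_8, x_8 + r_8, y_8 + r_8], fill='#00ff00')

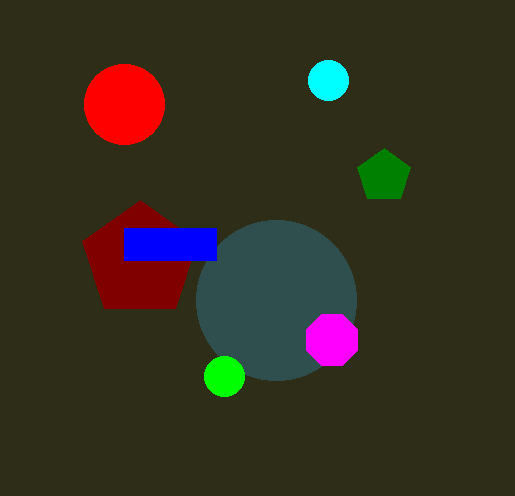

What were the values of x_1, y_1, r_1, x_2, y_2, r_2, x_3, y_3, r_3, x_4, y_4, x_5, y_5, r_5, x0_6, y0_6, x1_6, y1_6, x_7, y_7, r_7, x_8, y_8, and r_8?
x_1 = 276; y_1 = 300; r_1 = 80; x_2 = 140; y_2 = 260; r_2 = 60; x_3 = 384; y_3 = 176; r_3 = 28; x_4 = 124; y_4 = 104; x_5 = 328; y_5 = 80; r_5 = 20; x0_6 = 124; y0_6 = 228; x1_6 = 216; y1_6 = 260; x_7 = 332; y_7 = 340; r_7 = 28; x_8 = 224; y_8 = 376; r_8 = 20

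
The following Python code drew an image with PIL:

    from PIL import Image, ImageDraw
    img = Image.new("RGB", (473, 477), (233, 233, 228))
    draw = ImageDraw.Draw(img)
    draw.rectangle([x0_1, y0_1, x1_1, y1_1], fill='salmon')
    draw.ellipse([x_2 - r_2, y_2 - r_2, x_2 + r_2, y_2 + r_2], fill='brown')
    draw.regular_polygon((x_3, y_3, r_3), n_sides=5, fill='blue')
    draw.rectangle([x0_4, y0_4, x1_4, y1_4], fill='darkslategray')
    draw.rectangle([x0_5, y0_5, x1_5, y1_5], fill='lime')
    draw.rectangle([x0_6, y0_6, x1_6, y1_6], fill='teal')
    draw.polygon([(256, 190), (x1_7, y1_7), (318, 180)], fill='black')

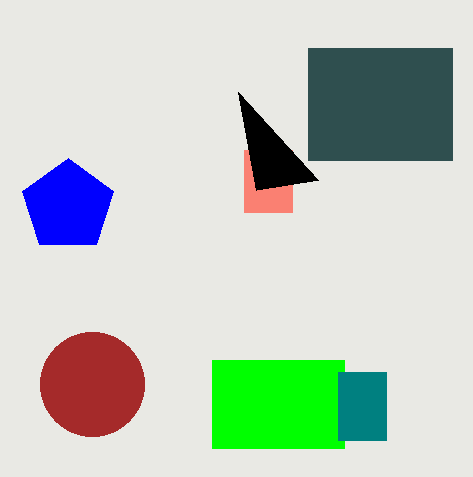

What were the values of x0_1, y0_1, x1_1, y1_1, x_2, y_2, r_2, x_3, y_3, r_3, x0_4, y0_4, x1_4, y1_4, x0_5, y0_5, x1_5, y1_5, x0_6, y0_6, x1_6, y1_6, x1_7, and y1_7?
x0_1 = 244
y0_1 = 150
x1_1 = 292
y1_1 = 212
x_2 = 92
y_2 = 384
r_2 = 52
x_3 = 68
y_3 = 206
r_3 = 48
x0_4 = 308
y0_4 = 48
x1_4 = 452
y1_4 = 160
x0_5 = 212
y0_5 = 360
x1_5 = 344
y1_5 = 448
x0_6 = 338
y0_6 = 372
x1_6 = 386
y1_6 = 440
x1_7 = 238
y1_7 = 92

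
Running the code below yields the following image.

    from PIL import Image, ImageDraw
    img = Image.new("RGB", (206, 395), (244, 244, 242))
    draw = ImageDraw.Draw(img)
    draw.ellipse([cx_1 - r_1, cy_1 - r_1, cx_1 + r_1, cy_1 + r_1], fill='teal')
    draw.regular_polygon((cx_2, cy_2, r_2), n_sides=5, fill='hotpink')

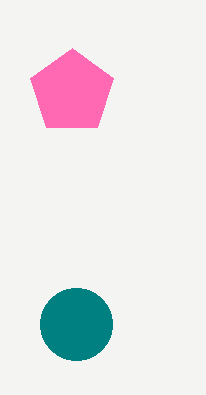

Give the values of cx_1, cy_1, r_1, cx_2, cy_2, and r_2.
cx_1 = 76; cy_1 = 324; r_1 = 36; cx_2 = 72; cy_2 = 92; r_2 = 44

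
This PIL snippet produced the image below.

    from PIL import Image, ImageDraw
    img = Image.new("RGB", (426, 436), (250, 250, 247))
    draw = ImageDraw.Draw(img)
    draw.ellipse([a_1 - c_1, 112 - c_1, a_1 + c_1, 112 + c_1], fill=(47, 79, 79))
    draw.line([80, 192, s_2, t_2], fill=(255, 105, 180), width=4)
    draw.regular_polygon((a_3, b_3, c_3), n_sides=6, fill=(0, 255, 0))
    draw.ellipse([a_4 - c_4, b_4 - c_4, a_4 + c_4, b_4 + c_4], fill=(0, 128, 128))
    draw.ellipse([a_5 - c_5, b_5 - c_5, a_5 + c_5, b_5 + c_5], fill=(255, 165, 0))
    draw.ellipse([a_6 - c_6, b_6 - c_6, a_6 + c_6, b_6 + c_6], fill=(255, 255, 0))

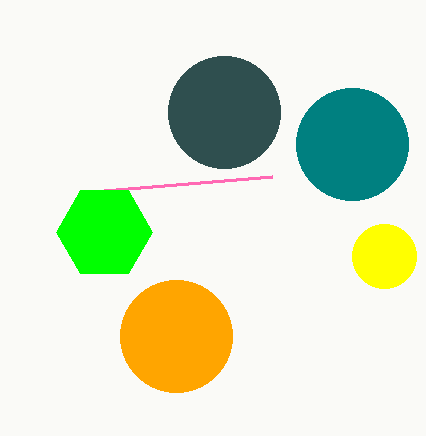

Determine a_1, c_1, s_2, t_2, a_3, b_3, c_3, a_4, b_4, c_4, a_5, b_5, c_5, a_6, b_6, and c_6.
a_1 = 224; c_1 = 56; s_2 = 272; t_2 = 176; a_3 = 104; b_3 = 232; c_3 = 48; a_4 = 352; b_4 = 144; c_4 = 56; a_5 = 176; b_5 = 336; c_5 = 56; a_6 = 384; b_6 = 256; c_6 = 32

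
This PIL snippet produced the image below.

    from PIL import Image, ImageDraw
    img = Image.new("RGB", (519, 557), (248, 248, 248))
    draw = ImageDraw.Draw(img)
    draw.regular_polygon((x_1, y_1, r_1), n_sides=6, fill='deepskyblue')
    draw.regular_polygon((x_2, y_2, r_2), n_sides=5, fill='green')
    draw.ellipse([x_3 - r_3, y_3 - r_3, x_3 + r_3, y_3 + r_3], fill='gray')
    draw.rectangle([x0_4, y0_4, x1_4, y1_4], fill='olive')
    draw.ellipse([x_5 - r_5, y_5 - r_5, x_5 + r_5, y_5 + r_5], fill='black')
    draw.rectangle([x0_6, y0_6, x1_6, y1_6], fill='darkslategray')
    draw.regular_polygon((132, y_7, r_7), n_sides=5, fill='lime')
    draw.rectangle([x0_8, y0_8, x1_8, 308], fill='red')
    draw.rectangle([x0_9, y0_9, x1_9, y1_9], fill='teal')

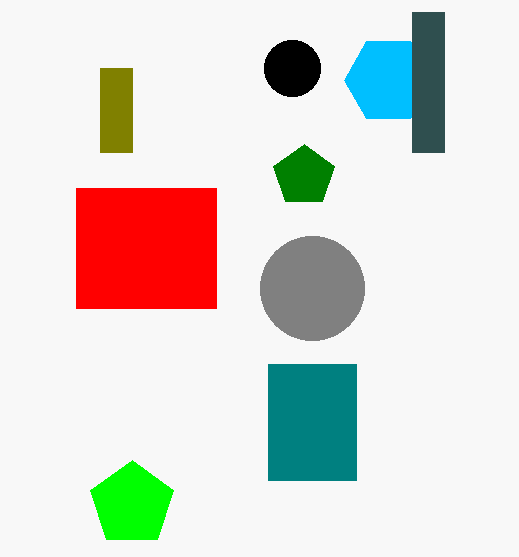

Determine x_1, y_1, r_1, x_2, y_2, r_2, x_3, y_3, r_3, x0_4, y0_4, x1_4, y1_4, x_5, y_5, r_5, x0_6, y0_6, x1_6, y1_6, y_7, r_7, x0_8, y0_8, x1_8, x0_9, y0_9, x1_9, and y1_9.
x_1 = 388; y_1 = 80; r_1 = 44; x_2 = 304; y_2 = 176; r_2 = 32; x_3 = 312; y_3 = 288; r_3 = 52; x0_4 = 100; y0_4 = 68; x1_4 = 132; y1_4 = 152; x_5 = 292; y_5 = 68; r_5 = 28; x0_6 = 412; y0_6 = 12; x1_6 = 444; y1_6 = 152; y_7 = 504; r_7 = 44; x0_8 = 76; y0_8 = 188; x1_8 = 216; x0_9 = 268; y0_9 = 364; x1_9 = 356; y1_9 = 480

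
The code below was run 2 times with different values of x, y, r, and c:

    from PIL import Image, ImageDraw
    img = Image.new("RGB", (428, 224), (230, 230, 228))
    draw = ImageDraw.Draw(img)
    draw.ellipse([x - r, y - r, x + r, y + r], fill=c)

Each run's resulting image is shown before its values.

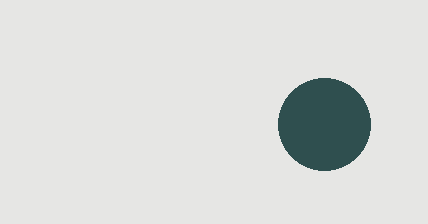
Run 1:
x = 324, y = 124, r = 46, c = 'darkslategray'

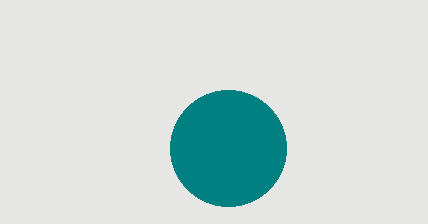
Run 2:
x = 228, y = 148, r = 58, c = 'teal'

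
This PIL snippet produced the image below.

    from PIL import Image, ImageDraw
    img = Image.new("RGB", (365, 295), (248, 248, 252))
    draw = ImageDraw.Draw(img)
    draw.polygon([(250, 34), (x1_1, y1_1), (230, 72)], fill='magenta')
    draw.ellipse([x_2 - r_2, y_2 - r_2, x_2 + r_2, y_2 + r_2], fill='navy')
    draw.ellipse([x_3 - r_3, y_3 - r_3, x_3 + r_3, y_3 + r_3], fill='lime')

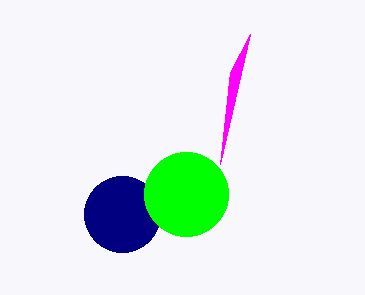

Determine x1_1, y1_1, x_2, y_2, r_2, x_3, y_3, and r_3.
x1_1 = 220
y1_1 = 164
x_2 = 122
y_2 = 214
r_2 = 38
x_3 = 186
y_3 = 194
r_3 = 42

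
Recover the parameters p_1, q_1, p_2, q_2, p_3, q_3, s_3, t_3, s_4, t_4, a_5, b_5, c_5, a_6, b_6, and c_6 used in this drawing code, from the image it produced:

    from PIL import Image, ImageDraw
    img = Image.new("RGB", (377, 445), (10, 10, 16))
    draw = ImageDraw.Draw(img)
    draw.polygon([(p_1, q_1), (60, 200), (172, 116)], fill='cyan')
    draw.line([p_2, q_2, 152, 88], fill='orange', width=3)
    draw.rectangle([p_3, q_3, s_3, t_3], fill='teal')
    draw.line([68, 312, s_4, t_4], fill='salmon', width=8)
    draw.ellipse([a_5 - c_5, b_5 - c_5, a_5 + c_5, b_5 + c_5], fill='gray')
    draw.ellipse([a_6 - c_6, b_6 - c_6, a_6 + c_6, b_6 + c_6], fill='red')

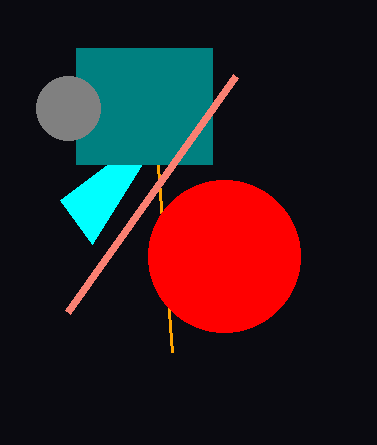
p_1 = 92; q_1 = 244; p_2 = 172; q_2 = 352; p_3 = 76; q_3 = 48; s_3 = 212; t_3 = 164; s_4 = 236; t_4 = 76; a_5 = 68; b_5 = 108; c_5 = 32; a_6 = 224; b_6 = 256; c_6 = 76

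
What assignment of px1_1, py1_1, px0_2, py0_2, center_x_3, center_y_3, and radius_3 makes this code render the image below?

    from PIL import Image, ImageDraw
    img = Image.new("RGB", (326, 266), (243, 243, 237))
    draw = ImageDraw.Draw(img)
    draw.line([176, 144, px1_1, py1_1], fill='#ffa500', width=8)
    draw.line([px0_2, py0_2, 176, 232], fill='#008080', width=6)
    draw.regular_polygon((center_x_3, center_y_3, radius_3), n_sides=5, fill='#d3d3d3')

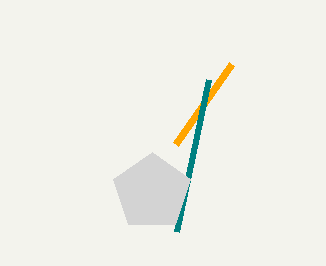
px1_1 = 232; py1_1 = 64; px0_2 = 208; py0_2 = 80; center_x_3 = 152; center_y_3 = 192; radius_3 = 40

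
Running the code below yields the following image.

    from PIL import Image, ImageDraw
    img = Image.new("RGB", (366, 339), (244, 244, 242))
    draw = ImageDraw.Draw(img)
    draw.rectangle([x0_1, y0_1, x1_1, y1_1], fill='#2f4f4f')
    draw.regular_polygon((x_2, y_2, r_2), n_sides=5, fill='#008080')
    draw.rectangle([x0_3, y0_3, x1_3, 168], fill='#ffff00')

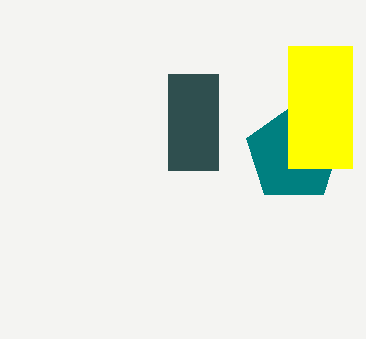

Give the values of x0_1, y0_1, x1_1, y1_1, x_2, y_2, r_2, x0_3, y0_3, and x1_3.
x0_1 = 168, y0_1 = 74, x1_1 = 218, y1_1 = 170, x_2 = 294, y_2 = 154, r_2 = 50, x0_3 = 288, y0_3 = 46, x1_3 = 352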